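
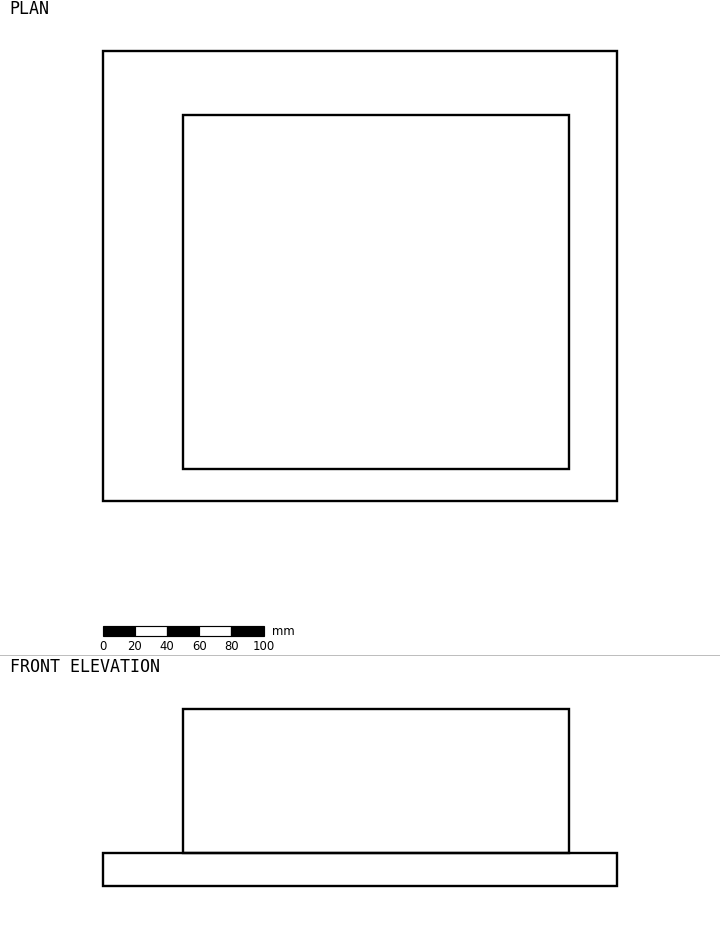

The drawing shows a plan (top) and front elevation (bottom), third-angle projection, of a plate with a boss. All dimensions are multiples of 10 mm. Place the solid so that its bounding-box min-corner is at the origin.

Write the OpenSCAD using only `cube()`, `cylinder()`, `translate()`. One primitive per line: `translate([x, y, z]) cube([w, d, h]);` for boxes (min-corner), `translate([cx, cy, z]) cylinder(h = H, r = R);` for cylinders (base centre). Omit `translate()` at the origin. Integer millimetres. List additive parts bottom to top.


cube([320, 280, 20]);
translate([50, 20, 20]) cube([240, 220, 90]);


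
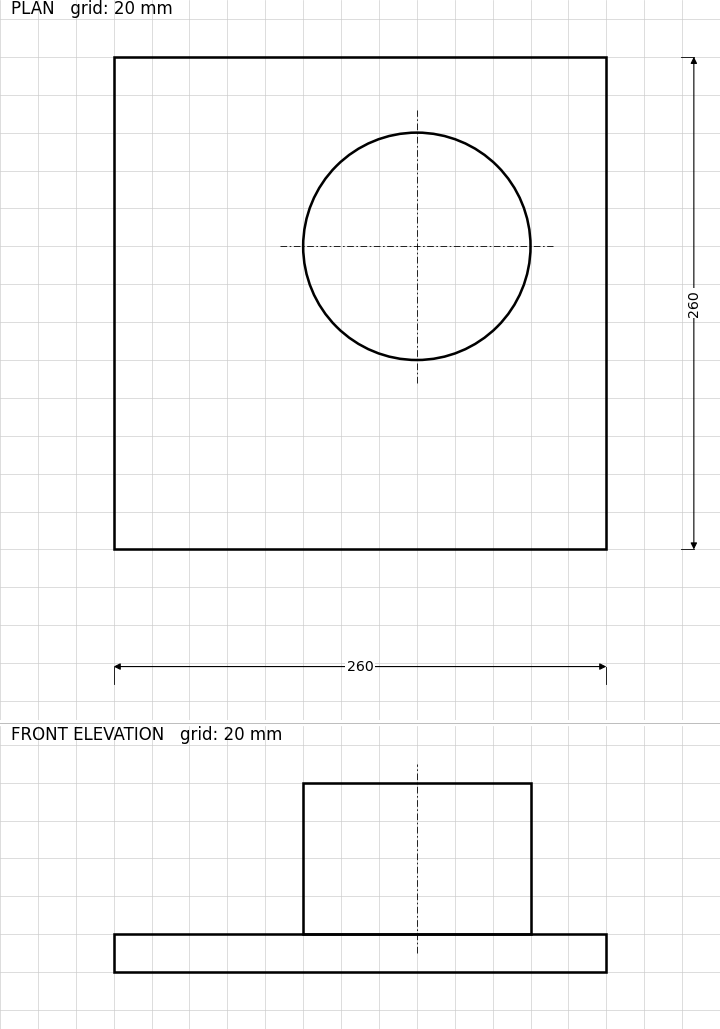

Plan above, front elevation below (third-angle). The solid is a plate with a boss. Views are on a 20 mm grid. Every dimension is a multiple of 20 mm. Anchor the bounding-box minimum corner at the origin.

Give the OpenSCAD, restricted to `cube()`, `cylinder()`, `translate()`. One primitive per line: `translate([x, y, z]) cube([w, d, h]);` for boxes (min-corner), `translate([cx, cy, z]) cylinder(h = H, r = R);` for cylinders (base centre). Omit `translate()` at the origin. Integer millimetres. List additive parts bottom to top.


cube([260, 260, 20]);
translate([160, 160, 20]) cylinder(h = 80, r = 60);


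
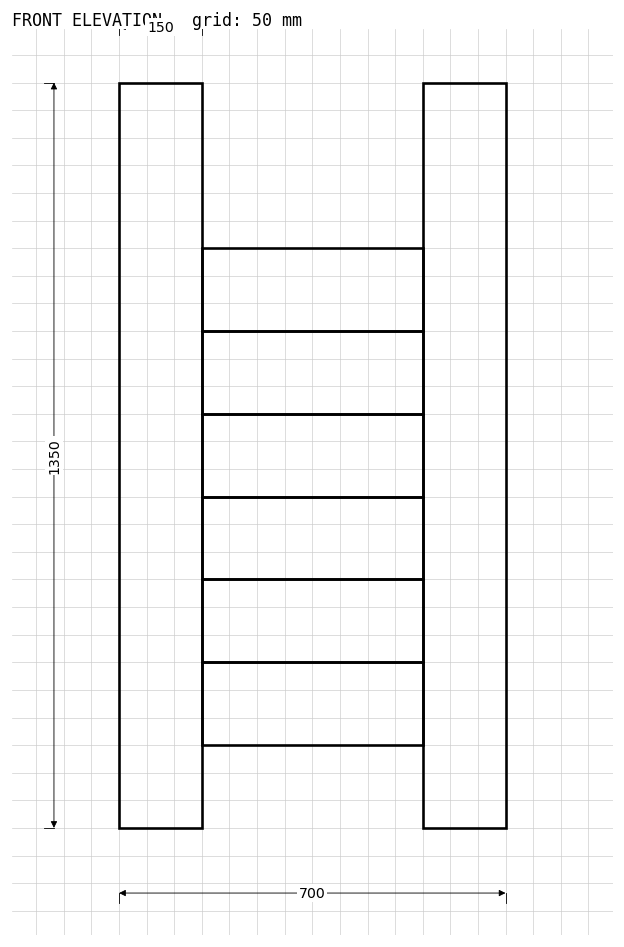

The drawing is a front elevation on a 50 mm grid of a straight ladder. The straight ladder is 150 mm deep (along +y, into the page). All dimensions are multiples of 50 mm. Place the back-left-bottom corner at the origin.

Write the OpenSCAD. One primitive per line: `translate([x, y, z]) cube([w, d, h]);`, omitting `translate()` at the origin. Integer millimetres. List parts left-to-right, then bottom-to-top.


cube([150, 150, 1350]);
translate([150, 0, 150]) cube([400, 150, 150]);
translate([150, 0, 300]) cube([400, 150, 150]);
translate([150, 0, 450]) cube([400, 150, 150]);
translate([150, 0, 600]) cube([400, 150, 150]);
translate([150, 0, 750]) cube([400, 150, 150]);
translate([150, 0, 900]) cube([400, 150, 150]);
translate([550, 0, 0]) cube([150, 150, 1350]);


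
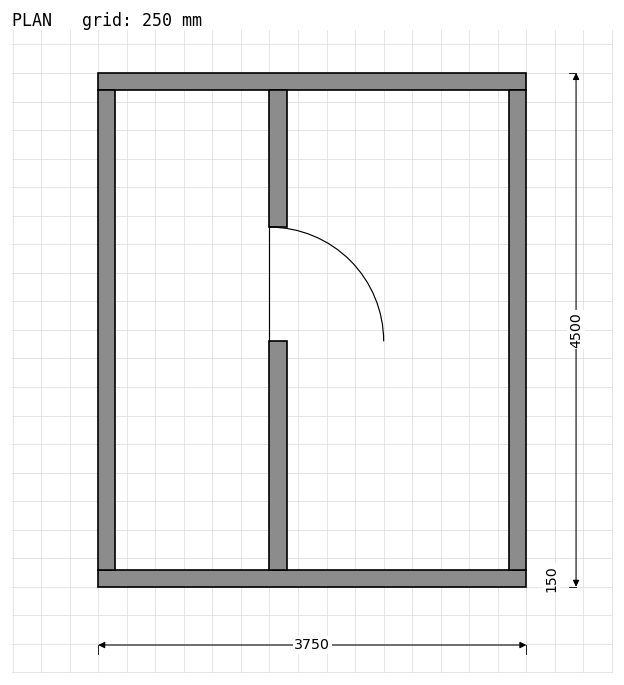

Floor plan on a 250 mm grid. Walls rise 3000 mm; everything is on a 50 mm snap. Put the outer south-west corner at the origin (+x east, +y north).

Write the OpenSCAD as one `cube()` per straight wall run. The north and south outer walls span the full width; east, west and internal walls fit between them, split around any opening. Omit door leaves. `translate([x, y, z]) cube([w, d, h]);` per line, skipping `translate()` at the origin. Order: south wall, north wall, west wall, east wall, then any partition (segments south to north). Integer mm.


cube([3750, 150, 3000]);
translate([0, 4350, 0]) cube([3750, 150, 3000]);
translate([0, 150, 0]) cube([150, 4200, 3000]);
translate([3600, 150, 0]) cube([150, 4200, 3000]);
translate([1500, 150, 0]) cube([150, 2000, 3000]);
translate([1500, 3150, 0]) cube([150, 1200, 3000]);


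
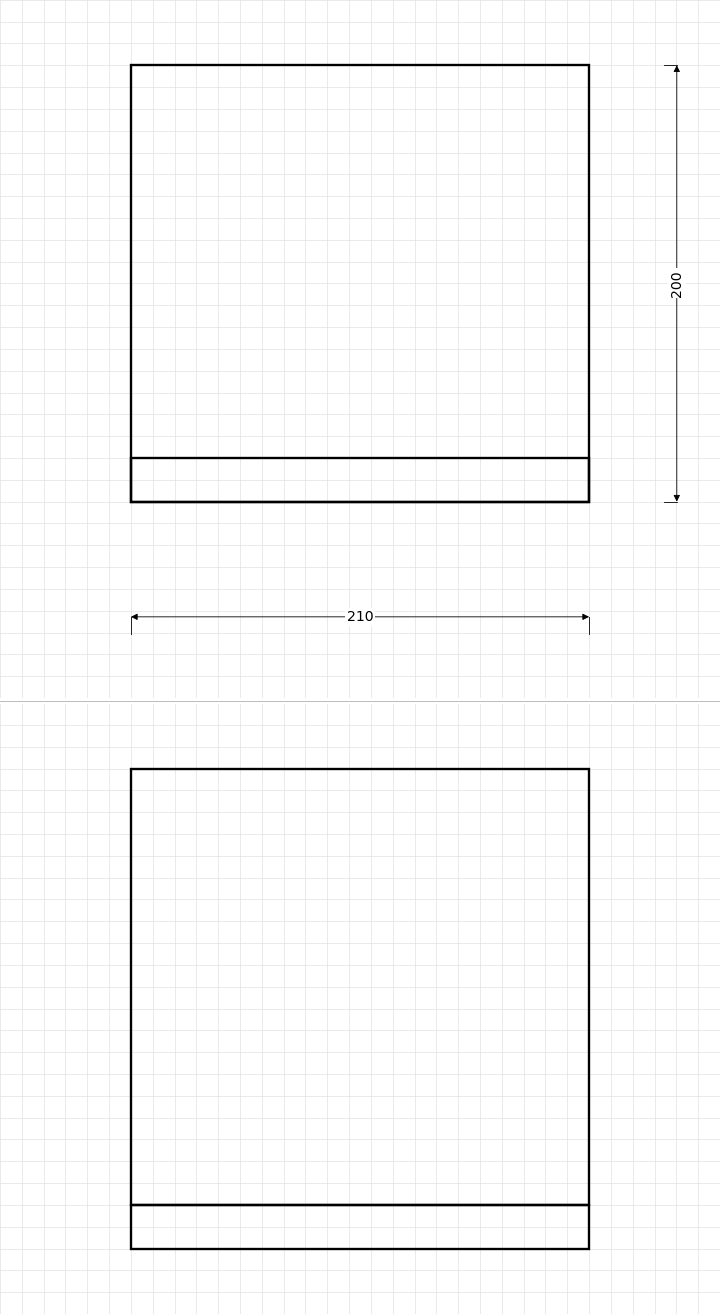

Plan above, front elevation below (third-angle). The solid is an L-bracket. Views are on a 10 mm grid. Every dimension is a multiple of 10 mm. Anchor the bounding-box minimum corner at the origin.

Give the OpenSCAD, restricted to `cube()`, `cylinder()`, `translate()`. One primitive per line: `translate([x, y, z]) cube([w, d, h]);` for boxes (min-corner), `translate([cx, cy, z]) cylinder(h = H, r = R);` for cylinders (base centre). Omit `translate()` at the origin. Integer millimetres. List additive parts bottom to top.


cube([210, 200, 20]);
translate([0, 0, 20]) cube([210, 20, 200]);


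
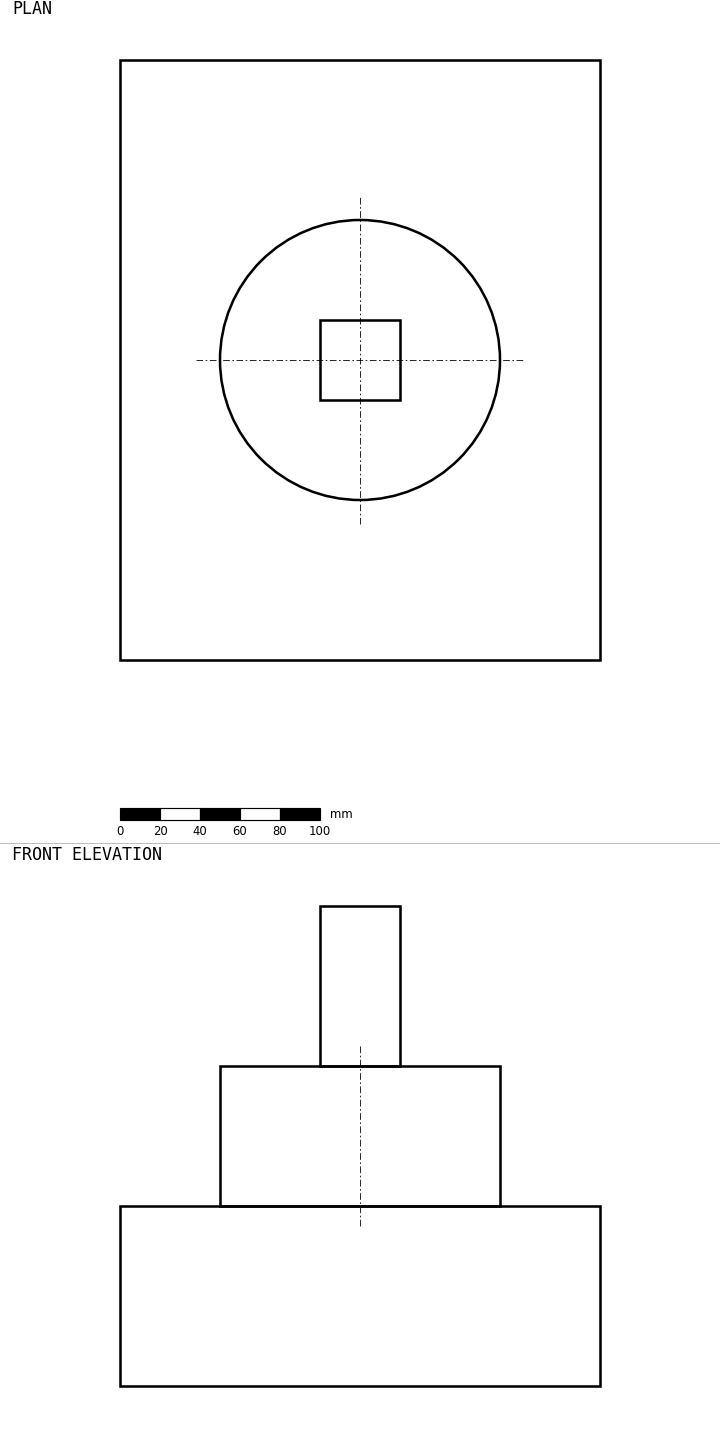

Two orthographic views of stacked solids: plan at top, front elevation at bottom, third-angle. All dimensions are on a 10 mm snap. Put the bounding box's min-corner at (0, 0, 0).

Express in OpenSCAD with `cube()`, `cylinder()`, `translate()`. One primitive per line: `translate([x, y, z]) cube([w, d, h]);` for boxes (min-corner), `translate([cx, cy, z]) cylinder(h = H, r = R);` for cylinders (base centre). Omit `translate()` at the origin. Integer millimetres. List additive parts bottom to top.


cube([240, 300, 90]);
translate([120, 150, 90]) cylinder(h = 70, r = 70);
translate([100, 130, 160]) cube([40, 40, 80]);


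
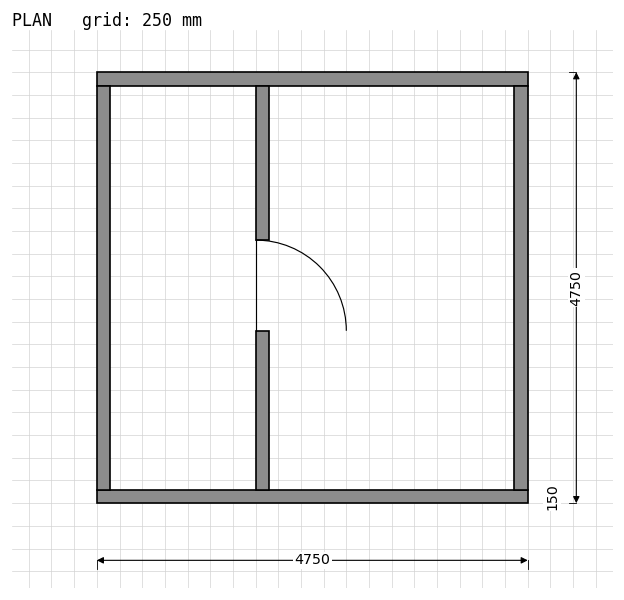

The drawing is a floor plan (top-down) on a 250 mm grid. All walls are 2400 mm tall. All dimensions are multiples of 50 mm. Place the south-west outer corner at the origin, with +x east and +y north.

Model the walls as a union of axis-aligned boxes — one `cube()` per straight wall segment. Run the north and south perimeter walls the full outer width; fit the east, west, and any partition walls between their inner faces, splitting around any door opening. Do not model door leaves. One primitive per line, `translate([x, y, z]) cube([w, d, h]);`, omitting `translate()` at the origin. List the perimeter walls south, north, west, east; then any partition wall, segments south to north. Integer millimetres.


cube([4750, 150, 2400]);
translate([0, 4600, 0]) cube([4750, 150, 2400]);
translate([0, 150, 0]) cube([150, 4450, 2400]);
translate([4600, 150, 0]) cube([150, 4450, 2400]);
translate([1750, 150, 0]) cube([150, 1750, 2400]);
translate([1750, 2900, 0]) cube([150, 1700, 2400]);


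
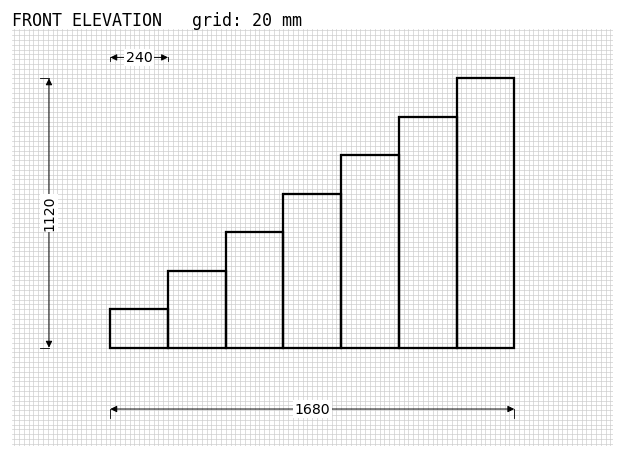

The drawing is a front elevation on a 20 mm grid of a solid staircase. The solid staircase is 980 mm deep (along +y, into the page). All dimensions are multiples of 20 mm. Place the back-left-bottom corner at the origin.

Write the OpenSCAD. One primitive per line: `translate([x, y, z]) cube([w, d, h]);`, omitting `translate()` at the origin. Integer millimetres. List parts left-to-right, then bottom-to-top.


cube([240, 980, 160]);
translate([240, 0, 0]) cube([240, 980, 320]);
translate([480, 0, 0]) cube([240, 980, 480]);
translate([720, 0, 0]) cube([240, 980, 640]);
translate([960, 0, 0]) cube([240, 980, 800]);
translate([1200, 0, 0]) cube([240, 980, 960]);
translate([1440, 0, 0]) cube([240, 980, 1120]);


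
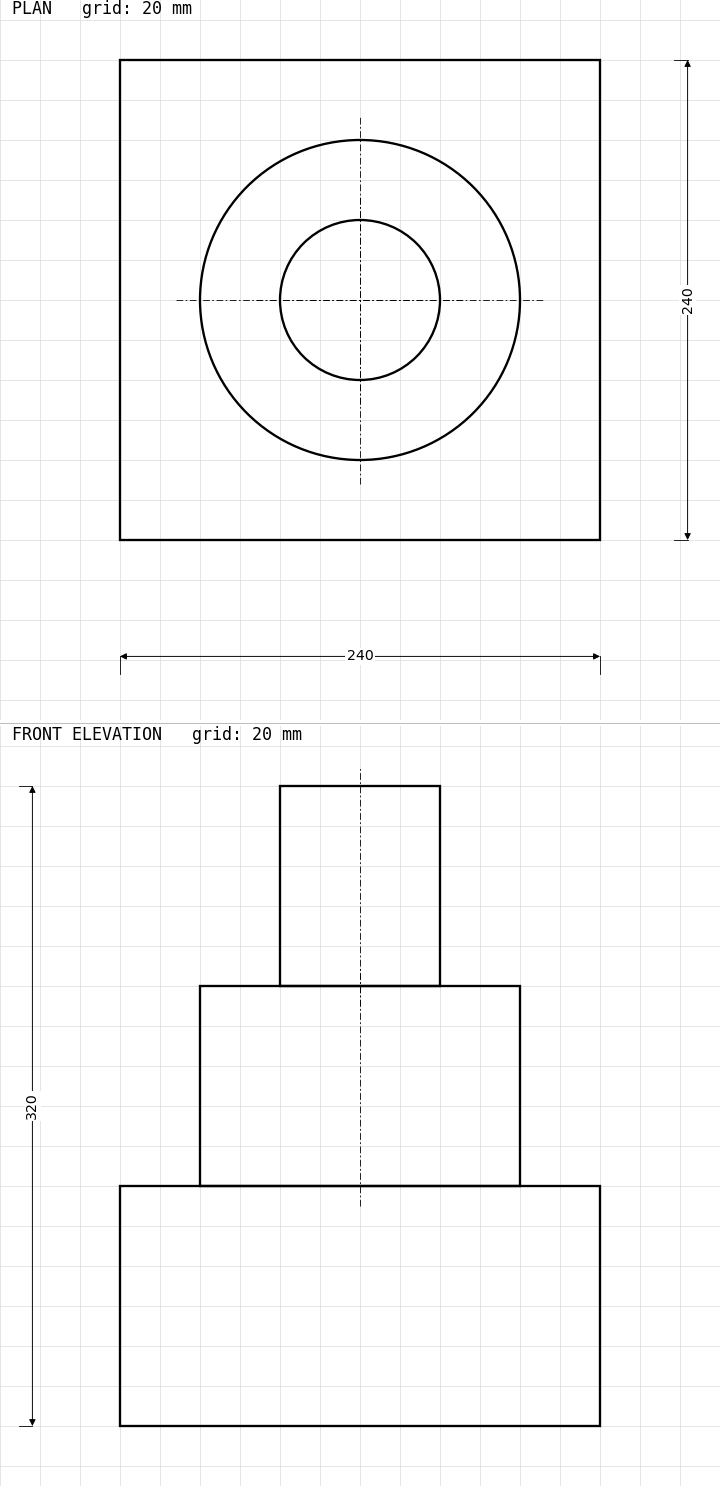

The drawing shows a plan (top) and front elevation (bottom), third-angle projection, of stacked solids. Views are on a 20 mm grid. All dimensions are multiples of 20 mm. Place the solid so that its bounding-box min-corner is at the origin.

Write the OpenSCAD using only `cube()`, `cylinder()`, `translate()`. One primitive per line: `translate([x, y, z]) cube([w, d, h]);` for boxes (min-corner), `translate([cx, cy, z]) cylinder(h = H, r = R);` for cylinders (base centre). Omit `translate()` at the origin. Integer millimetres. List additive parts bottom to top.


cube([240, 240, 120]);
translate([120, 120, 120]) cylinder(h = 100, r = 80);
translate([120, 120, 220]) cylinder(h = 100, r = 40);


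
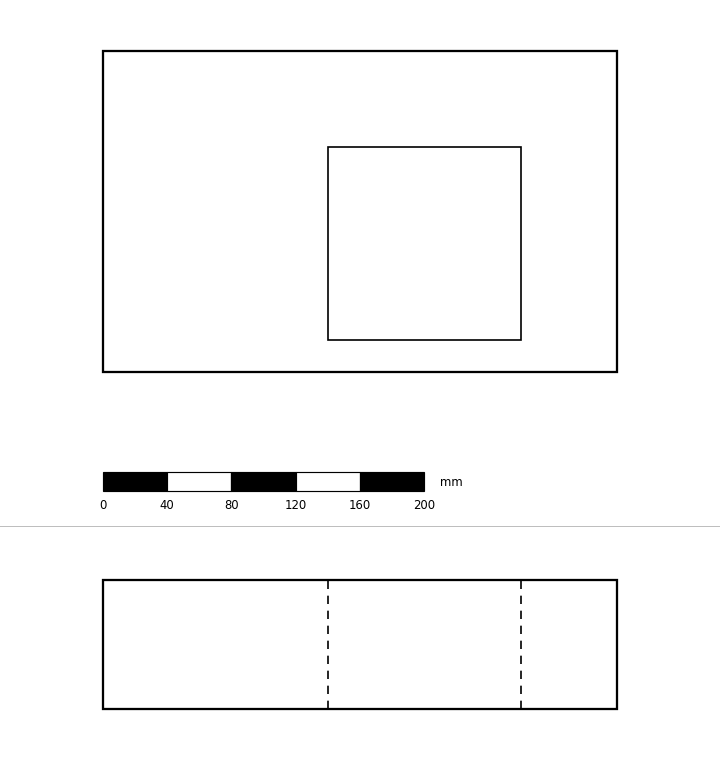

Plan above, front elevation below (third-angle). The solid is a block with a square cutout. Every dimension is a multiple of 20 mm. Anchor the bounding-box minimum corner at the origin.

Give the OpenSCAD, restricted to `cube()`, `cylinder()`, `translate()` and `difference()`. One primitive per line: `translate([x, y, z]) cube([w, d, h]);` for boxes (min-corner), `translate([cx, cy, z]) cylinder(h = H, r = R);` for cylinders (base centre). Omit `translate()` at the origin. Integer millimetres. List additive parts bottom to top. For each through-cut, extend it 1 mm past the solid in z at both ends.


difference() {
  cube([320, 200, 80]);
  translate([140, 20, -1]) cube([120, 120, 82]);
}


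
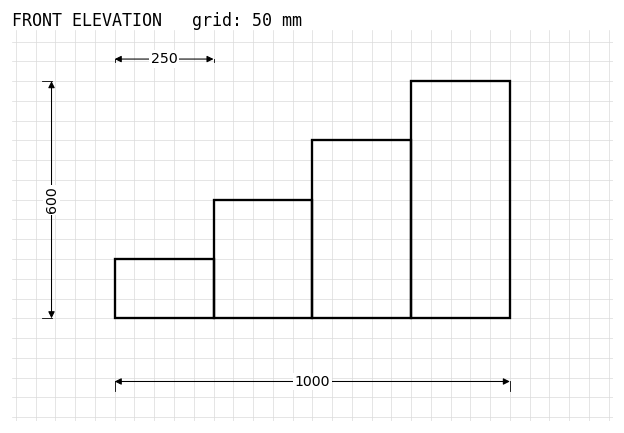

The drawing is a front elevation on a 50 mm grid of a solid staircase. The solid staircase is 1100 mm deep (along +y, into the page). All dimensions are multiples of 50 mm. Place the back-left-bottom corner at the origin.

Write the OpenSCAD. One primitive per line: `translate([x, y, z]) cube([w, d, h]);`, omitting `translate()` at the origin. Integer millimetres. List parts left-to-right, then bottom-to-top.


cube([250, 1100, 150]);
translate([250, 0, 0]) cube([250, 1100, 300]);
translate([500, 0, 0]) cube([250, 1100, 450]);
translate([750, 0, 0]) cube([250, 1100, 600]);


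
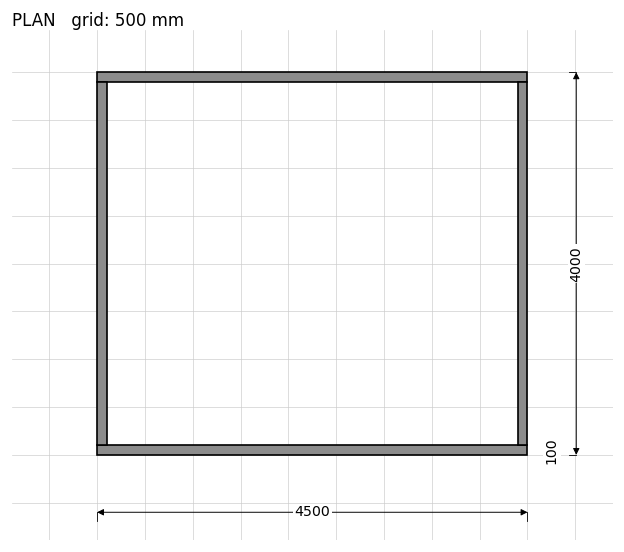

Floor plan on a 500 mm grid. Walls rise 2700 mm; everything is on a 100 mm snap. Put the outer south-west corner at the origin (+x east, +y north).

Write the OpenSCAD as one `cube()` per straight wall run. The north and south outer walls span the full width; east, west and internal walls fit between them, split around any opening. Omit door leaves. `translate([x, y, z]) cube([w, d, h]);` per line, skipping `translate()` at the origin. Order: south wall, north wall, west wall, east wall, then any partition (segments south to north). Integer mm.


cube([4500, 100, 2700]);
translate([0, 3900, 0]) cube([4500, 100, 2700]);
translate([0, 100, 0]) cube([100, 3800, 2700]);
translate([4400, 100, 0]) cube([100, 3800, 2700]);


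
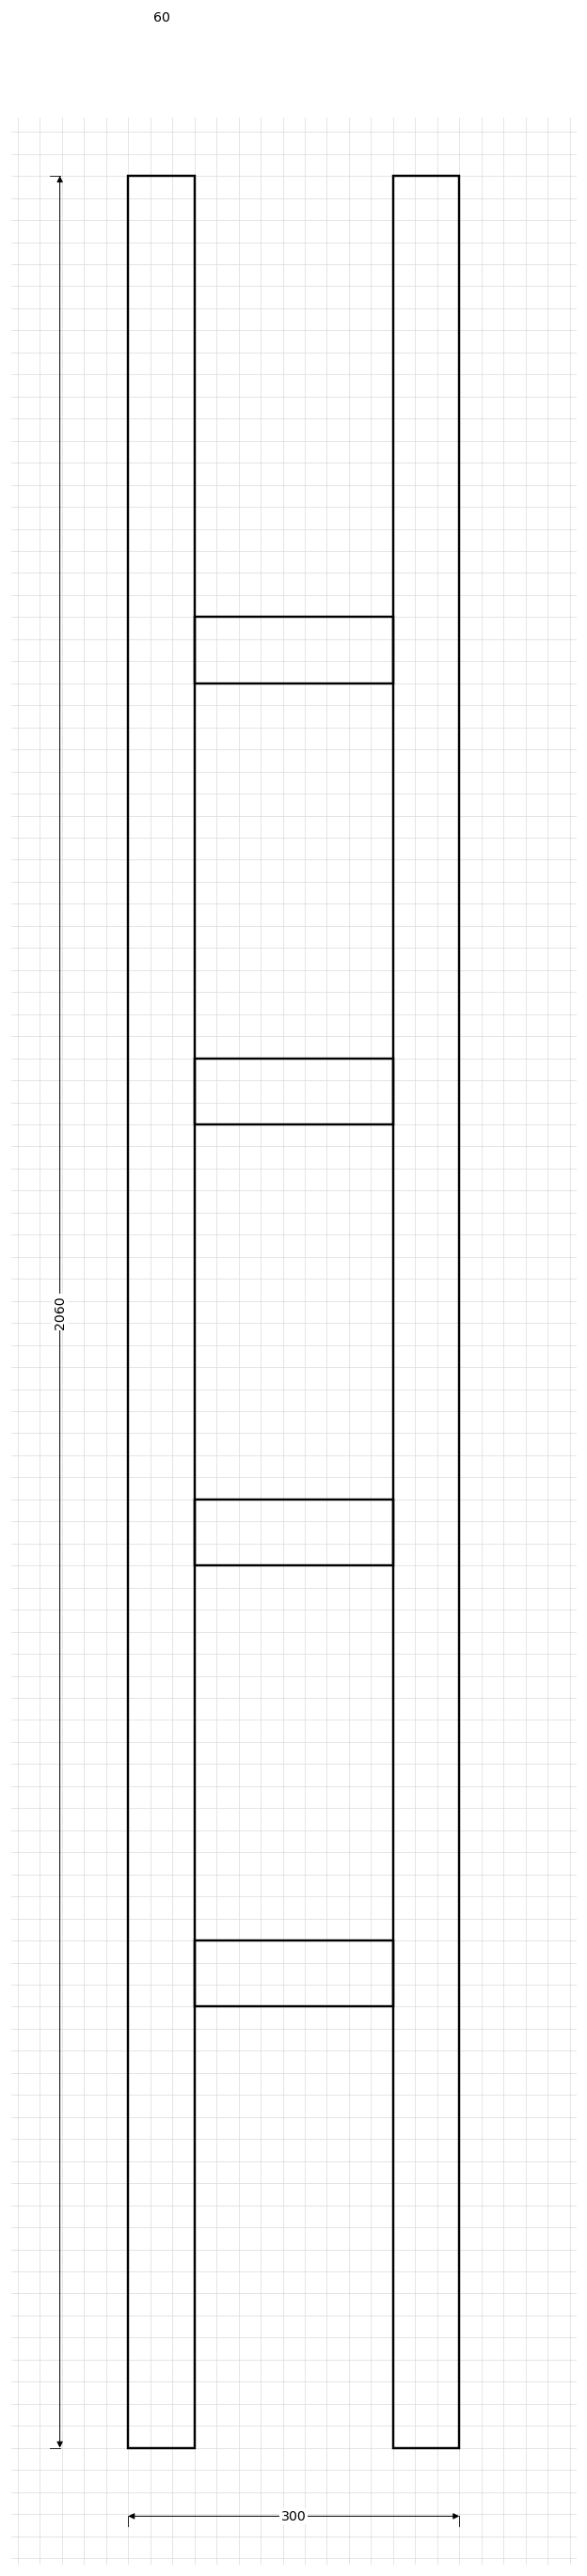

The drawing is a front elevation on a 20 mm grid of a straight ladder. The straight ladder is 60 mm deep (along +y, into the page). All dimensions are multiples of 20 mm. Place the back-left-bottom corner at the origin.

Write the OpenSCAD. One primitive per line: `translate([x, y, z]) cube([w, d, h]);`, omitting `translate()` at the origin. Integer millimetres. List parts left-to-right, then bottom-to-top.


cube([60, 60, 2060]);
translate([60, 0, 400]) cube([180, 60, 60]);
translate([60, 0, 800]) cube([180, 60, 60]);
translate([60, 0, 1200]) cube([180, 60, 60]);
translate([60, 0, 1600]) cube([180, 60, 60]);
translate([240, 0, 0]) cube([60, 60, 2060]);


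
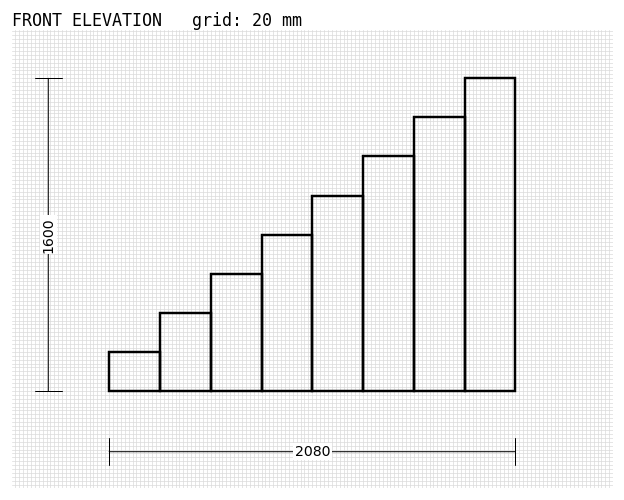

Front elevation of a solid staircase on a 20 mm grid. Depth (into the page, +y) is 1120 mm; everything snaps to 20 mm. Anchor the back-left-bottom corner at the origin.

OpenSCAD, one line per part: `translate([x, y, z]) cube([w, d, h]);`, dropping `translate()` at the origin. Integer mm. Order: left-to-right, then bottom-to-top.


cube([260, 1120, 200]);
translate([260, 0, 0]) cube([260, 1120, 400]);
translate([520, 0, 0]) cube([260, 1120, 600]);
translate([780, 0, 0]) cube([260, 1120, 800]);
translate([1040, 0, 0]) cube([260, 1120, 1000]);
translate([1300, 0, 0]) cube([260, 1120, 1200]);
translate([1560, 0, 0]) cube([260, 1120, 1400]);
translate([1820, 0, 0]) cube([260, 1120, 1600]);


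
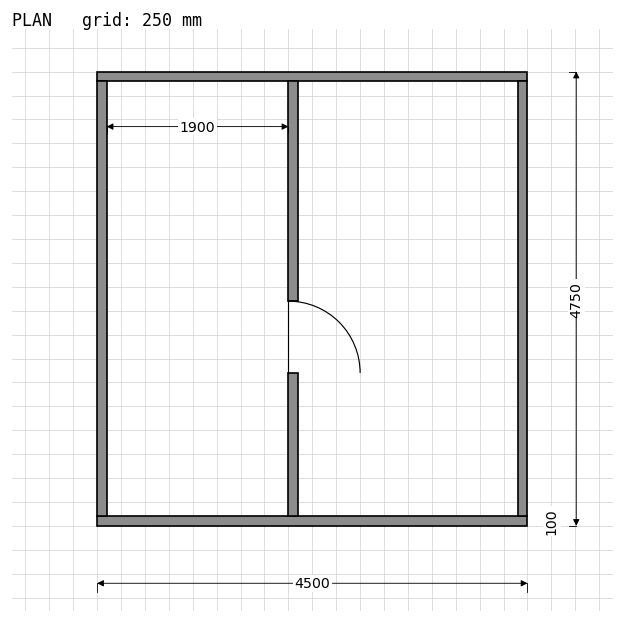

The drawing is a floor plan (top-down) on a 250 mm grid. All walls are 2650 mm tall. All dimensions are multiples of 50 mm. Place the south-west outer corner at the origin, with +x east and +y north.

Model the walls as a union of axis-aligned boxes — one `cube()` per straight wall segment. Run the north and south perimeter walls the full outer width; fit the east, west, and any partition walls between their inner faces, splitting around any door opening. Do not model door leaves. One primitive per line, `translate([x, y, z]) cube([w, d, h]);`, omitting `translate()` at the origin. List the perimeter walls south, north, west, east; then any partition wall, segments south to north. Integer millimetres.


cube([4500, 100, 2650]);
translate([0, 4650, 0]) cube([4500, 100, 2650]);
translate([0, 100, 0]) cube([100, 4550, 2650]);
translate([4400, 100, 0]) cube([100, 4550, 2650]);
translate([2000, 100, 0]) cube([100, 1500, 2650]);
translate([2000, 2350, 0]) cube([100, 2300, 2650]);


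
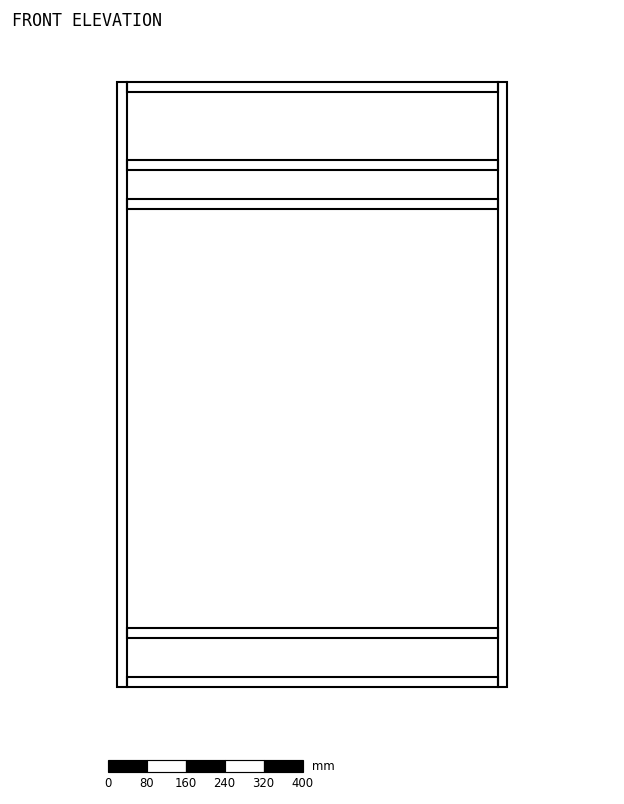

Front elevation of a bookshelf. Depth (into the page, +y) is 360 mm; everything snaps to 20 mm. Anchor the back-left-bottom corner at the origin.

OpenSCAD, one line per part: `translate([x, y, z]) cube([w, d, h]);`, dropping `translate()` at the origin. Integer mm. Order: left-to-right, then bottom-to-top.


cube([20, 360, 1240]);
translate([20, 0, 0]) cube([760, 360, 20]);
translate([20, 0, 100]) cube([760, 360, 20]);
translate([20, 0, 980]) cube([760, 360, 20]);
translate([20, 0, 1060]) cube([760, 360, 20]);
translate([20, 0, 1220]) cube([760, 360, 20]);
translate([780, 0, 0]) cube([20, 360, 1240]);


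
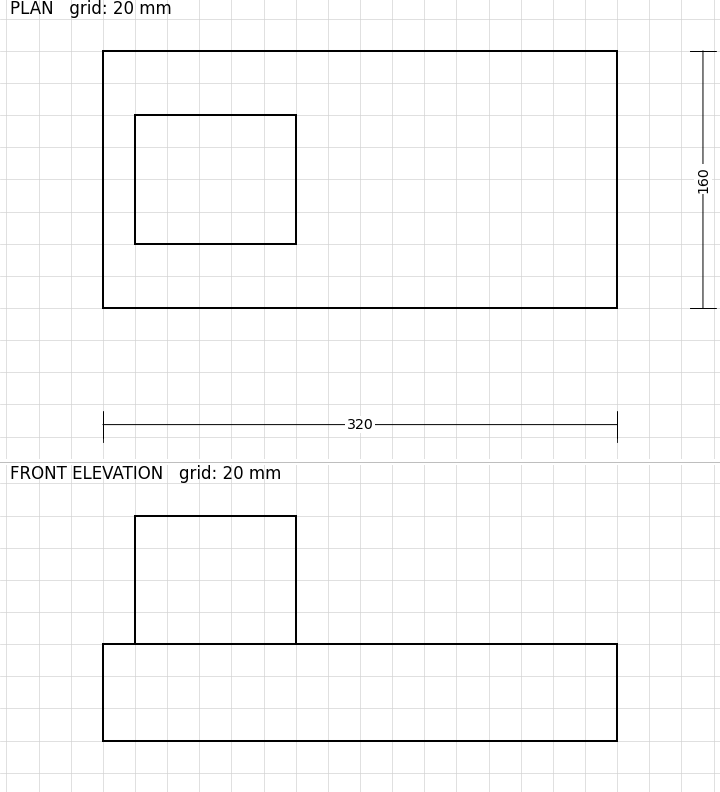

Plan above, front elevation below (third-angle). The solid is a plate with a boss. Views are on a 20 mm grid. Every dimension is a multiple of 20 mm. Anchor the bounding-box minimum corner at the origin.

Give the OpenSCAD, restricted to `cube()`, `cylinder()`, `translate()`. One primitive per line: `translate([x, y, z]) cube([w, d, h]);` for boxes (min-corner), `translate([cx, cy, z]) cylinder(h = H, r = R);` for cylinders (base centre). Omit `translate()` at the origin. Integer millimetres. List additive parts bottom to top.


cube([320, 160, 60]);
translate([20, 40, 60]) cube([100, 80, 80]);


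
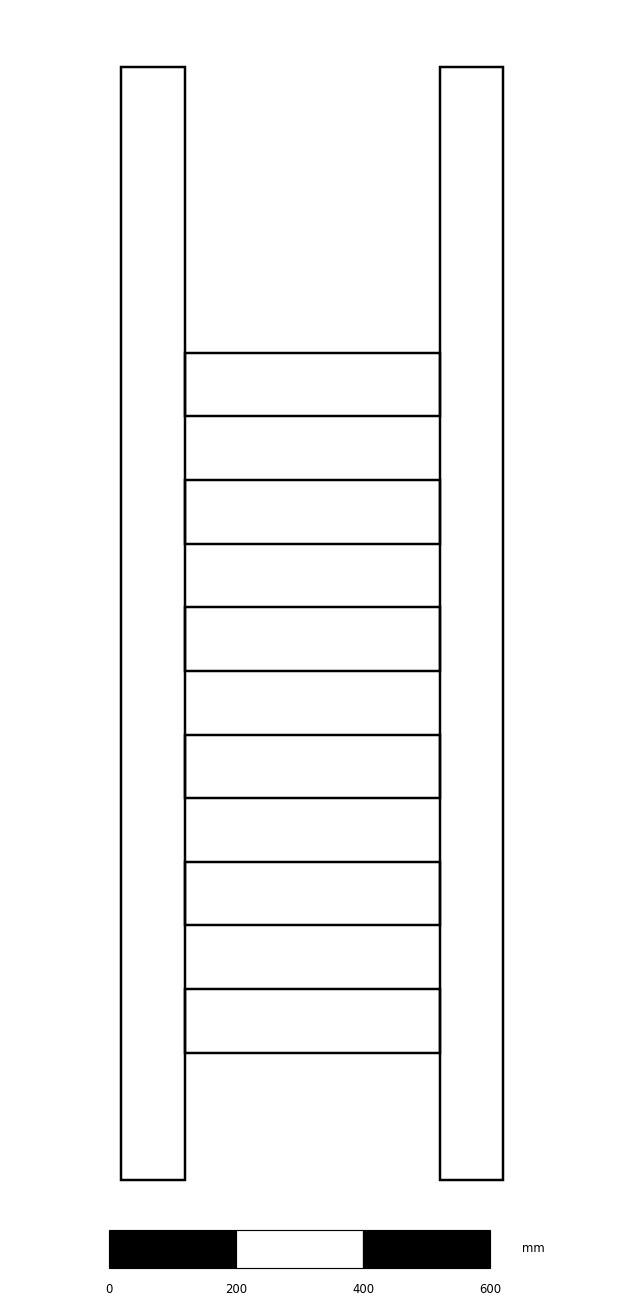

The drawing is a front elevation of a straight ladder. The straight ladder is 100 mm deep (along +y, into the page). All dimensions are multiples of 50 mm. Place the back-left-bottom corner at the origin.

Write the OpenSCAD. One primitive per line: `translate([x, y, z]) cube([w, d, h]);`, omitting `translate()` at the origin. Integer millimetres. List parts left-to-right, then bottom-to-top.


cube([100, 100, 1750]);
translate([100, 0, 200]) cube([400, 100, 100]);
translate([100, 0, 400]) cube([400, 100, 100]);
translate([100, 0, 600]) cube([400, 100, 100]);
translate([100, 0, 800]) cube([400, 100, 100]);
translate([100, 0, 1000]) cube([400, 100, 100]);
translate([100, 0, 1200]) cube([400, 100, 100]);
translate([500, 0, 0]) cube([100, 100, 1750]);


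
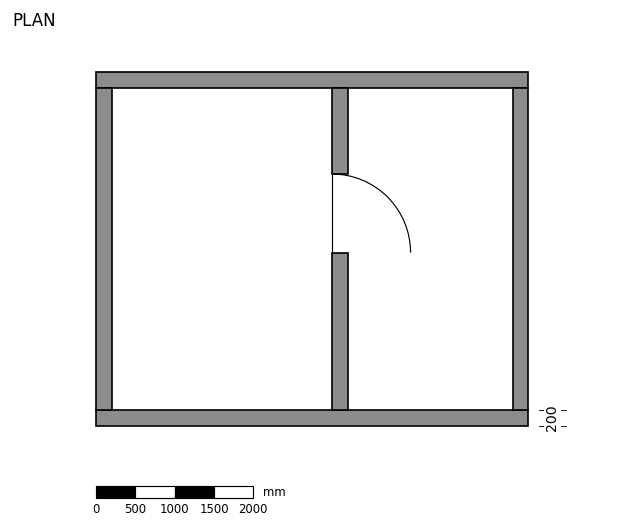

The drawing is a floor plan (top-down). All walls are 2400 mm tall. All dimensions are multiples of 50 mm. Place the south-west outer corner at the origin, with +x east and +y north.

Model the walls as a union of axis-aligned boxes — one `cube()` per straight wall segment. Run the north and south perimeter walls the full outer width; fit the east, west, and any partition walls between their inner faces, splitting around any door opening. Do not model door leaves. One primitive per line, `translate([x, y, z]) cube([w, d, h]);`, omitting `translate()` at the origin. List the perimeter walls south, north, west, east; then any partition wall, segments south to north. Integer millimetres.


cube([5500, 200, 2400]);
translate([0, 4300, 0]) cube([5500, 200, 2400]);
translate([0, 200, 0]) cube([200, 4100, 2400]);
translate([5300, 200, 0]) cube([200, 4100, 2400]);
translate([3000, 200, 0]) cube([200, 2000, 2400]);
translate([3000, 3200, 0]) cube([200, 1100, 2400]);


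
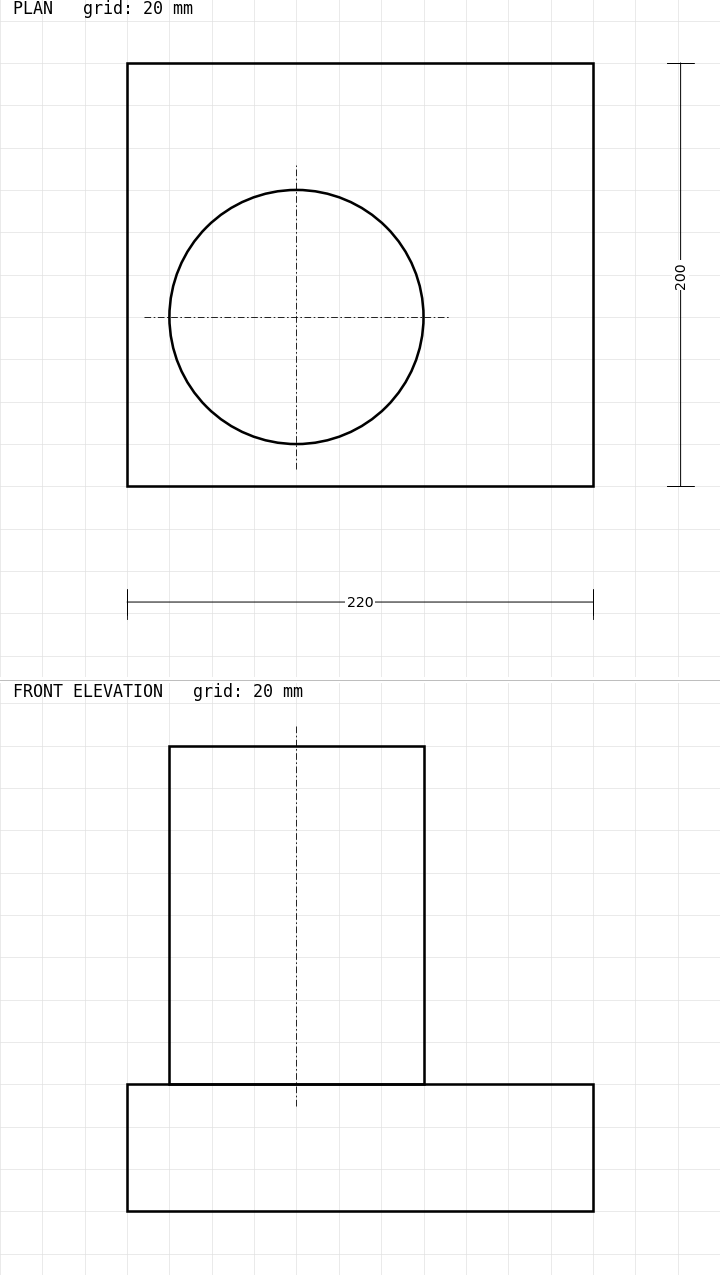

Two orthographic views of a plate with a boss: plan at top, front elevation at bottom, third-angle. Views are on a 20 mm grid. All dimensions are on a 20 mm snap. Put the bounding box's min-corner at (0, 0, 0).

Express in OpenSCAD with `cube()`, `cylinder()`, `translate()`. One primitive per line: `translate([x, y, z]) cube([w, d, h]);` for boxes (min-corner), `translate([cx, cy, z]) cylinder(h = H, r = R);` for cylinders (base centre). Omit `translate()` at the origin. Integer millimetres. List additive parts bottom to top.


cube([220, 200, 60]);
translate([80, 80, 60]) cylinder(h = 160, r = 60);


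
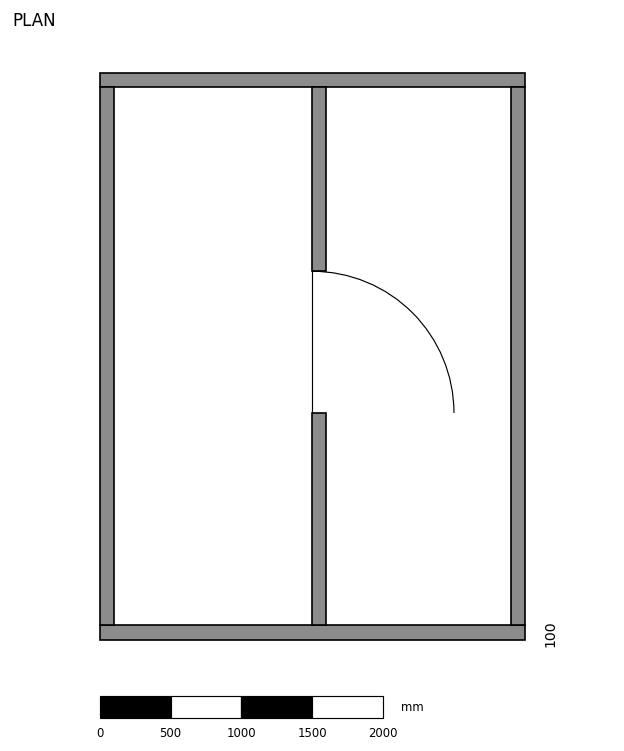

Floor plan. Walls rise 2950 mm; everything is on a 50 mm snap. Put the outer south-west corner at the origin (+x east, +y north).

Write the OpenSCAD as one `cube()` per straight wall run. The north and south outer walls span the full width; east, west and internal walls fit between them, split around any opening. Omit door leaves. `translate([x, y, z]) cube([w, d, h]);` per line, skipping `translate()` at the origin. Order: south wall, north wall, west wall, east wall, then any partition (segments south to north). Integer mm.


cube([3000, 100, 2950]);
translate([0, 3900, 0]) cube([3000, 100, 2950]);
translate([0, 100, 0]) cube([100, 3800, 2950]);
translate([2900, 100, 0]) cube([100, 3800, 2950]);
translate([1500, 100, 0]) cube([100, 1500, 2950]);
translate([1500, 2600, 0]) cube([100, 1300, 2950]);


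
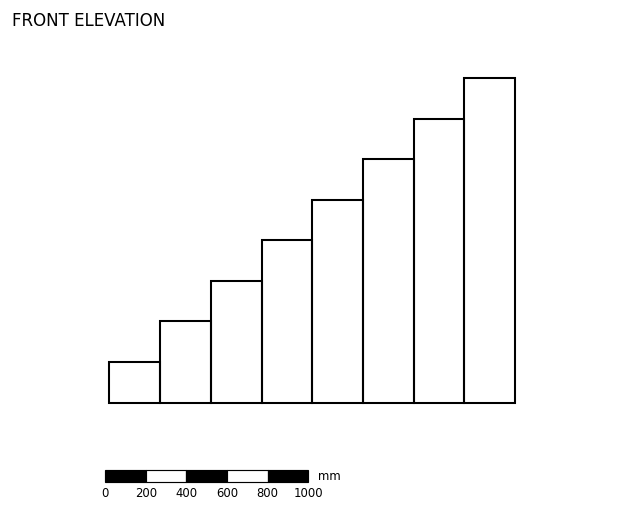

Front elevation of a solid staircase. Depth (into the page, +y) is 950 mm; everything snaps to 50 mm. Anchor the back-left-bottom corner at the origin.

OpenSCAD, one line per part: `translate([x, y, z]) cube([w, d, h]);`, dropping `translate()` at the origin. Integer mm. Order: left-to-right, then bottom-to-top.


cube([250, 950, 200]);
translate([250, 0, 0]) cube([250, 950, 400]);
translate([500, 0, 0]) cube([250, 950, 600]);
translate([750, 0, 0]) cube([250, 950, 800]);
translate([1000, 0, 0]) cube([250, 950, 1000]);
translate([1250, 0, 0]) cube([250, 950, 1200]);
translate([1500, 0, 0]) cube([250, 950, 1400]);
translate([1750, 0, 0]) cube([250, 950, 1600]);


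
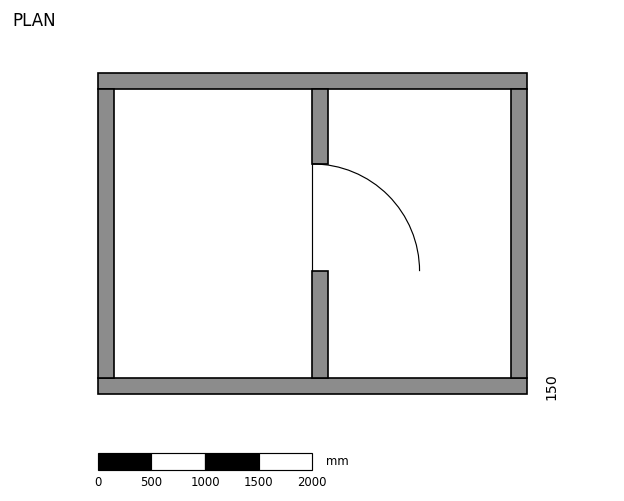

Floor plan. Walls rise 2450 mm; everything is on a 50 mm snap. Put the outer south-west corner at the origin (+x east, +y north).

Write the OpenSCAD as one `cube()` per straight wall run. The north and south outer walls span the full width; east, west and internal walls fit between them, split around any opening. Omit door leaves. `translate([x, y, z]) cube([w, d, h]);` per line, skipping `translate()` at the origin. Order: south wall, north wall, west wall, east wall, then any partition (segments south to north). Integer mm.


cube([4000, 150, 2450]);
translate([0, 2850, 0]) cube([4000, 150, 2450]);
translate([0, 150, 0]) cube([150, 2700, 2450]);
translate([3850, 150, 0]) cube([150, 2700, 2450]);
translate([2000, 150, 0]) cube([150, 1000, 2450]);
translate([2000, 2150, 0]) cube([150, 700, 2450]);


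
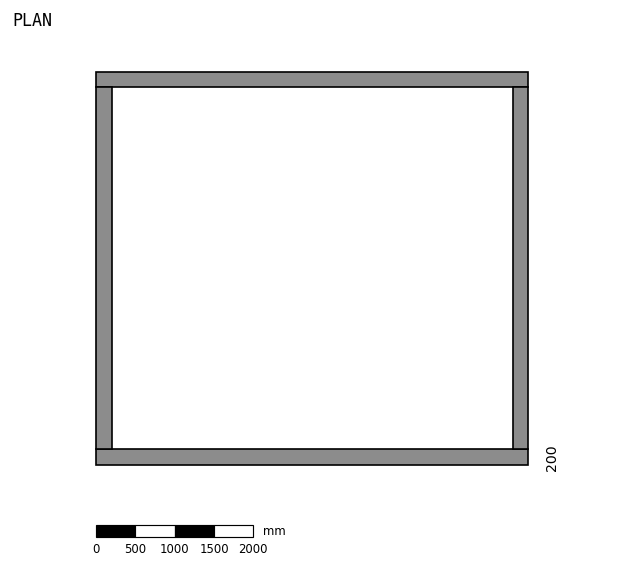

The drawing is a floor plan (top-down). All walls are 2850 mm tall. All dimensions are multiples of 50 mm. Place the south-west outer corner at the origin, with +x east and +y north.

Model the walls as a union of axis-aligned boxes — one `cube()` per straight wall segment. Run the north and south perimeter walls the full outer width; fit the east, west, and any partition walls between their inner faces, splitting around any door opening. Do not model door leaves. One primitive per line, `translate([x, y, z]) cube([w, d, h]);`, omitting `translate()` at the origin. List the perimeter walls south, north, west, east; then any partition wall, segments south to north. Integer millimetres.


cube([5500, 200, 2850]);
translate([0, 4800, 0]) cube([5500, 200, 2850]);
translate([0, 200, 0]) cube([200, 4600, 2850]);
translate([5300, 200, 0]) cube([200, 4600, 2850]);


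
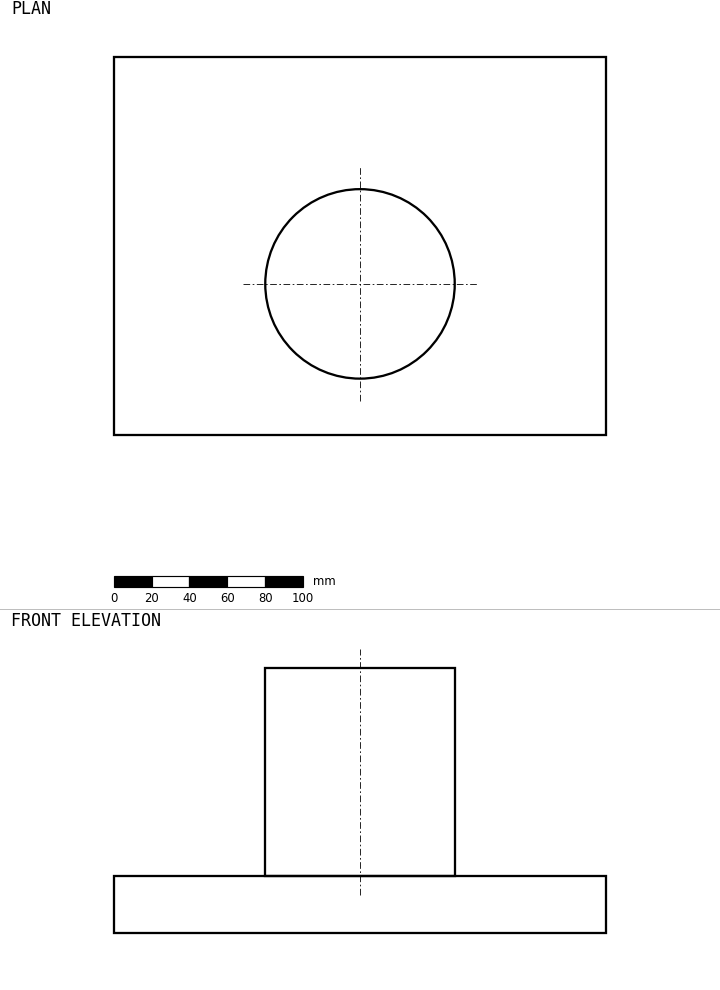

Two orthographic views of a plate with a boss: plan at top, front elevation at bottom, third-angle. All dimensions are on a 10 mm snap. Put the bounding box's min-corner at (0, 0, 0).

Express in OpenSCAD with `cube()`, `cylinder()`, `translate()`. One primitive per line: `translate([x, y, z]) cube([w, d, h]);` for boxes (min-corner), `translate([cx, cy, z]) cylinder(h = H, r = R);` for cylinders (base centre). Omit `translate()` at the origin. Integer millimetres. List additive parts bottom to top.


cube([260, 200, 30]);
translate([130, 80, 30]) cylinder(h = 110, r = 50);


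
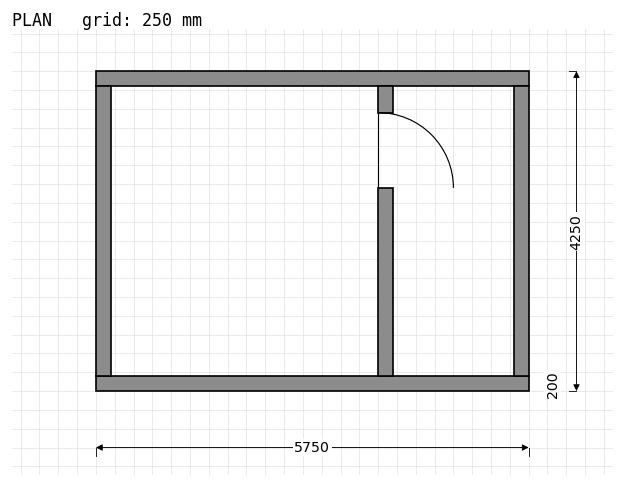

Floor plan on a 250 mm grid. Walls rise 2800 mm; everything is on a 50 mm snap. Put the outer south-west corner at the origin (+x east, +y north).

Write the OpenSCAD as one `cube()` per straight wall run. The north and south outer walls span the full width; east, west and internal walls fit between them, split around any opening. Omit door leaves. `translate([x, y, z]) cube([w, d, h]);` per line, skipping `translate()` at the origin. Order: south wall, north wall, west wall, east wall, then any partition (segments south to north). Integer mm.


cube([5750, 200, 2800]);
translate([0, 4050, 0]) cube([5750, 200, 2800]);
translate([0, 200, 0]) cube([200, 3850, 2800]);
translate([5550, 200, 0]) cube([200, 3850, 2800]);
translate([3750, 200, 0]) cube([200, 2500, 2800]);
translate([3750, 3700, 0]) cube([200, 350, 2800]);


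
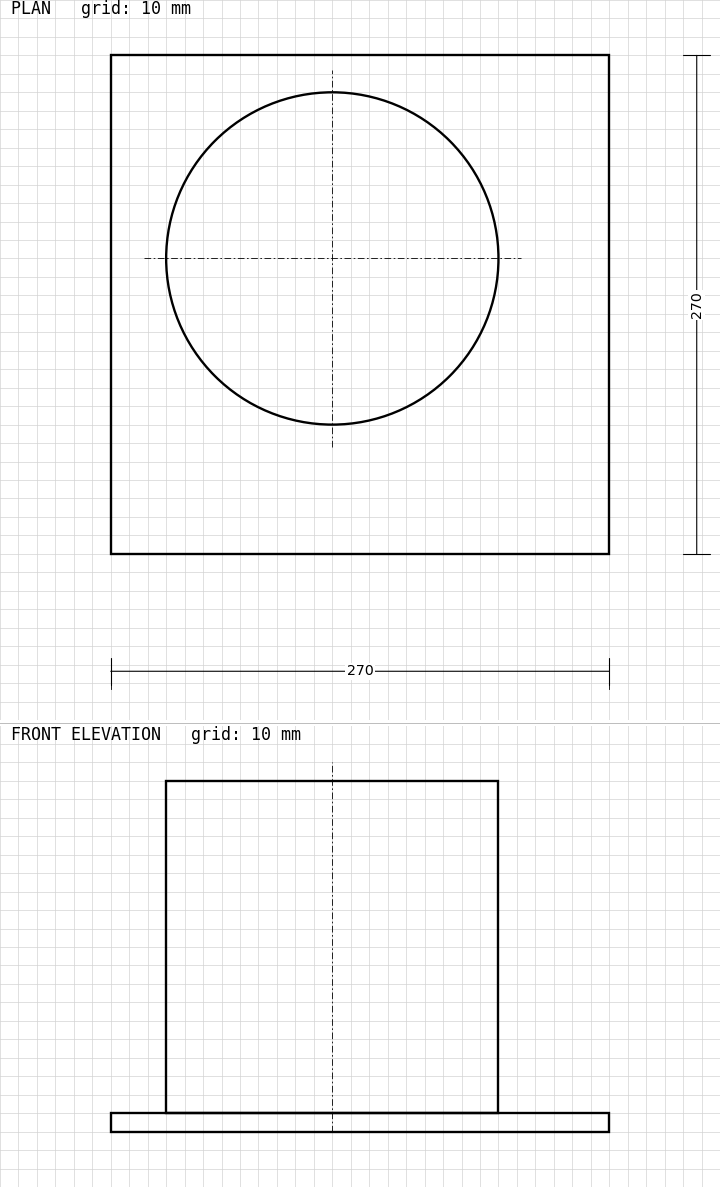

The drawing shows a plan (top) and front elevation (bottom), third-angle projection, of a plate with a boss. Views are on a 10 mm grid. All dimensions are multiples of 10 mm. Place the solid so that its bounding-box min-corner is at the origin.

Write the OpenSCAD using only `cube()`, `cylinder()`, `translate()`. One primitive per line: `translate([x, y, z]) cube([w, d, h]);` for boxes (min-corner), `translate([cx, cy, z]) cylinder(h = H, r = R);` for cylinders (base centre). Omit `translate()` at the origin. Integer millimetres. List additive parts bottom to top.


cube([270, 270, 10]);
translate([120, 160, 10]) cylinder(h = 180, r = 90);


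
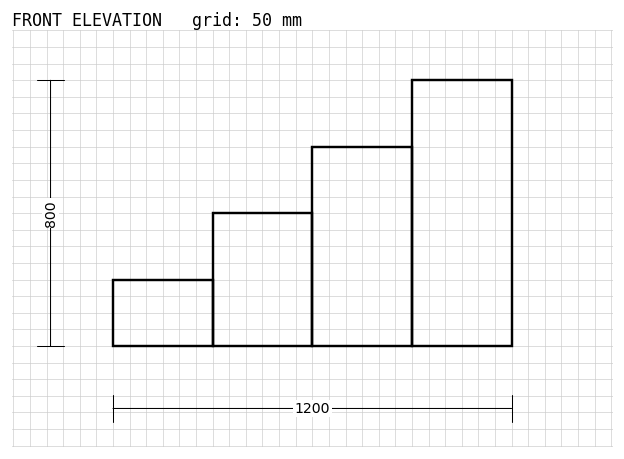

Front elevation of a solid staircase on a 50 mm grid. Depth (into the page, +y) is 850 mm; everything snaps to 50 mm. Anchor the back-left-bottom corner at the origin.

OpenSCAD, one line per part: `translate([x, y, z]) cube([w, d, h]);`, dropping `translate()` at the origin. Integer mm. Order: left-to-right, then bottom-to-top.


cube([300, 850, 200]);
translate([300, 0, 0]) cube([300, 850, 400]);
translate([600, 0, 0]) cube([300, 850, 600]);
translate([900, 0, 0]) cube([300, 850, 800]);


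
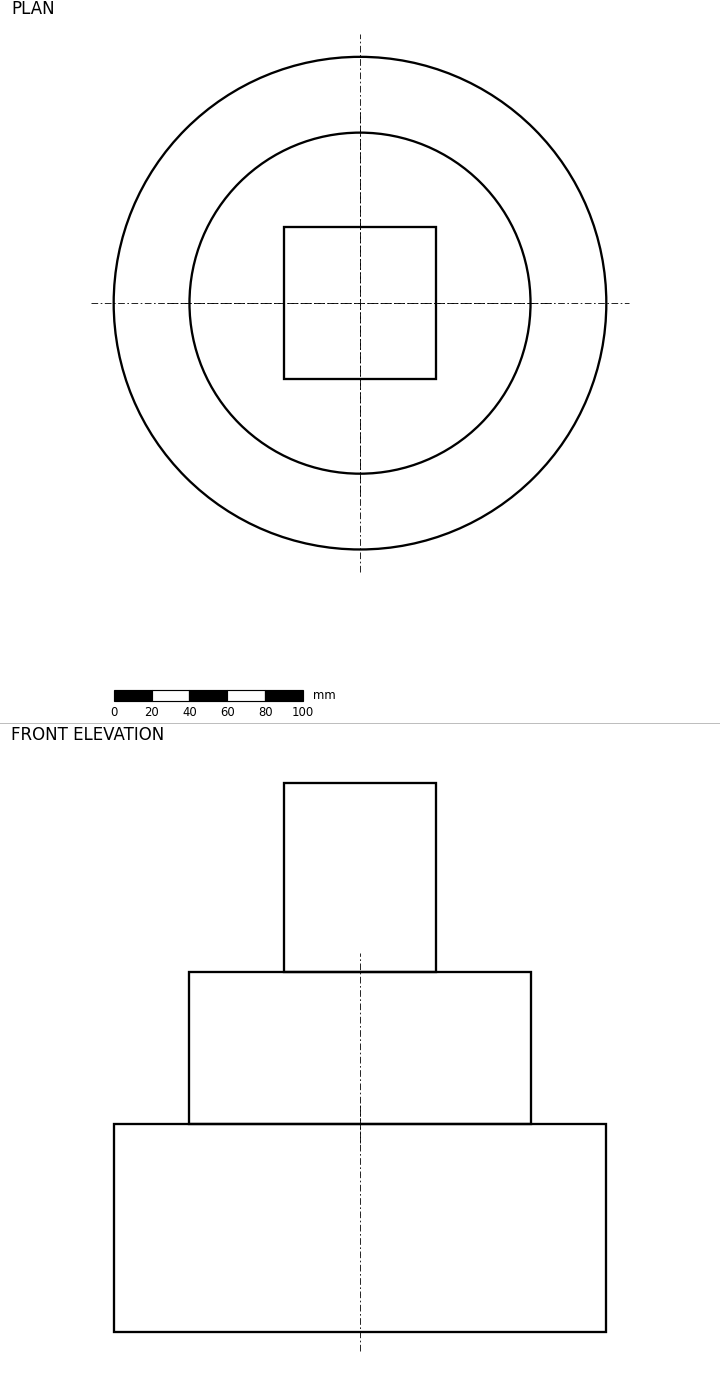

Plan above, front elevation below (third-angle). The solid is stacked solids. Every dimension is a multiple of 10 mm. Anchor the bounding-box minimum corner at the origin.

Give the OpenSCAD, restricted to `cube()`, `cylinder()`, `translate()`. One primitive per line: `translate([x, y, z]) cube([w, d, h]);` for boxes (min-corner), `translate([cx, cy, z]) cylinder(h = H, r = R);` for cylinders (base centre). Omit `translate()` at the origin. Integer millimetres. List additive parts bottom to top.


translate([130, 130, 0]) cylinder(h = 110, r = 130);
translate([130, 130, 110]) cylinder(h = 80, r = 90);
translate([90, 90, 190]) cube([80, 80, 100]);


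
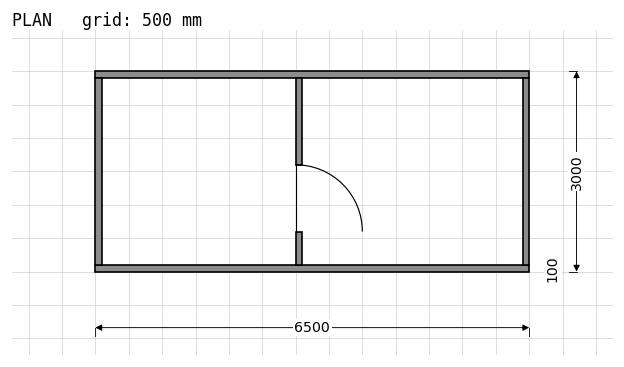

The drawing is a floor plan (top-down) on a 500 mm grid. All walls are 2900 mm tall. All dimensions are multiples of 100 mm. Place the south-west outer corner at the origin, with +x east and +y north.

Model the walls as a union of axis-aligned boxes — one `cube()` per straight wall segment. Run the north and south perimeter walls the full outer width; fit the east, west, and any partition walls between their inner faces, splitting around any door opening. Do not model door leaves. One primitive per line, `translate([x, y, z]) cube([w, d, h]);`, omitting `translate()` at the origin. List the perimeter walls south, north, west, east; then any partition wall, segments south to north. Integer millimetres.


cube([6500, 100, 2900]);
translate([0, 2900, 0]) cube([6500, 100, 2900]);
translate([0, 100, 0]) cube([100, 2800, 2900]);
translate([6400, 100, 0]) cube([100, 2800, 2900]);
translate([3000, 100, 0]) cube([100, 500, 2900]);
translate([3000, 1600, 0]) cube([100, 1300, 2900]);


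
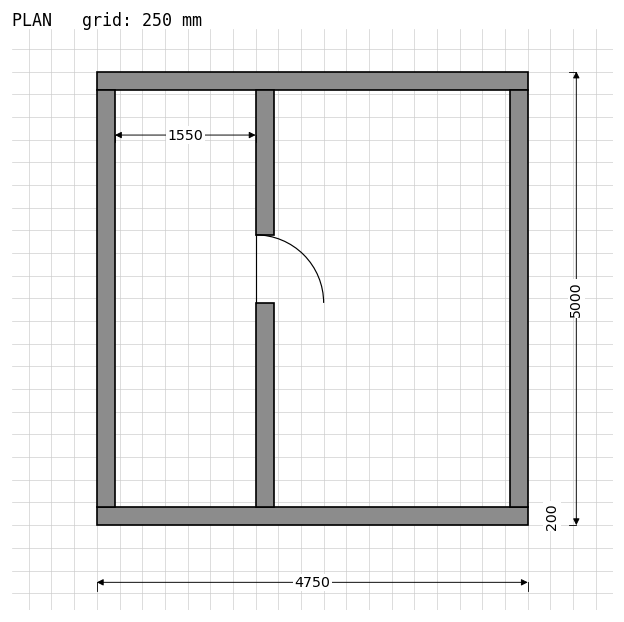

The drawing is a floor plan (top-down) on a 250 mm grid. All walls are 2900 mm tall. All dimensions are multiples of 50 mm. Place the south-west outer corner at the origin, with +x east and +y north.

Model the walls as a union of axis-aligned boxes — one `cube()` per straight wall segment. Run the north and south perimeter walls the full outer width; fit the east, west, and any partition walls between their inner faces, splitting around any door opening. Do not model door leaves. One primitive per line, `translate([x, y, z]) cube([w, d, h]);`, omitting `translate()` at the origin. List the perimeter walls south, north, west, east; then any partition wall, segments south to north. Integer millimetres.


cube([4750, 200, 2900]);
translate([0, 4800, 0]) cube([4750, 200, 2900]);
translate([0, 200, 0]) cube([200, 4600, 2900]);
translate([4550, 200, 0]) cube([200, 4600, 2900]);
translate([1750, 200, 0]) cube([200, 2250, 2900]);
translate([1750, 3200, 0]) cube([200, 1600, 2900]);


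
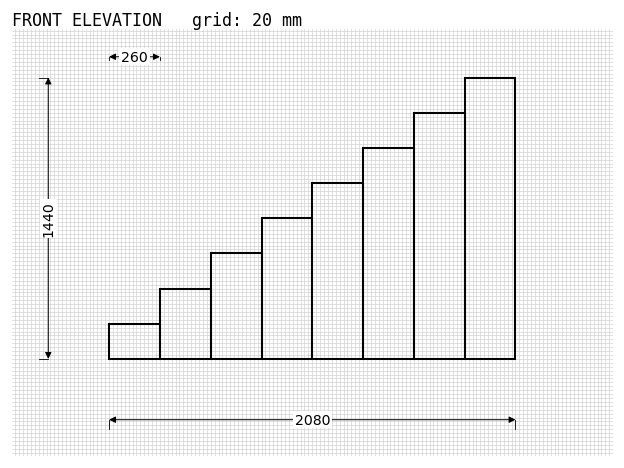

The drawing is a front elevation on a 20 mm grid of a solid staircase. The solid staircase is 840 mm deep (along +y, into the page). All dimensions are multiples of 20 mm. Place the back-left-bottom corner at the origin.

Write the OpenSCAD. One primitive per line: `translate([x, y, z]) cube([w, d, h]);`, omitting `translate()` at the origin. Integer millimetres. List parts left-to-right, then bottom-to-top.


cube([260, 840, 180]);
translate([260, 0, 0]) cube([260, 840, 360]);
translate([520, 0, 0]) cube([260, 840, 540]);
translate([780, 0, 0]) cube([260, 840, 720]);
translate([1040, 0, 0]) cube([260, 840, 900]);
translate([1300, 0, 0]) cube([260, 840, 1080]);
translate([1560, 0, 0]) cube([260, 840, 1260]);
translate([1820, 0, 0]) cube([260, 840, 1440]);


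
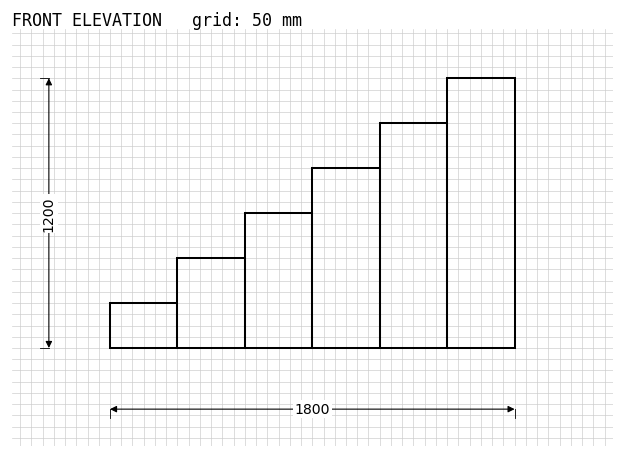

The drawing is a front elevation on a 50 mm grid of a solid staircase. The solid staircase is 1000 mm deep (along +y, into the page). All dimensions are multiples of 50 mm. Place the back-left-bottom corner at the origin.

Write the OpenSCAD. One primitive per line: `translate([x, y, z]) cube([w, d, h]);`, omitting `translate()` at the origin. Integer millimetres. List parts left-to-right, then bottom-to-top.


cube([300, 1000, 200]);
translate([300, 0, 0]) cube([300, 1000, 400]);
translate([600, 0, 0]) cube([300, 1000, 600]);
translate([900, 0, 0]) cube([300, 1000, 800]);
translate([1200, 0, 0]) cube([300, 1000, 1000]);
translate([1500, 0, 0]) cube([300, 1000, 1200]);


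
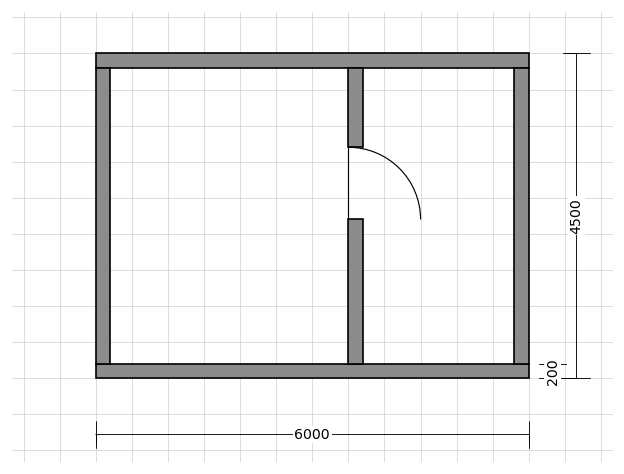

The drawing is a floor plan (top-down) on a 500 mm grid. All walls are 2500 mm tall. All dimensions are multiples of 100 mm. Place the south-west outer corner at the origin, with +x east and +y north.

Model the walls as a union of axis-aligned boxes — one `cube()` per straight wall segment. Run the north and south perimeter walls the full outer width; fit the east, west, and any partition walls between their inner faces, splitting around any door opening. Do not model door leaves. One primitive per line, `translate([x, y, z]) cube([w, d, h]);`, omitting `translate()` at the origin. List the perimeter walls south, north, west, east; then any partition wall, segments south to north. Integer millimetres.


cube([6000, 200, 2500]);
translate([0, 4300, 0]) cube([6000, 200, 2500]);
translate([0, 200, 0]) cube([200, 4100, 2500]);
translate([5800, 200, 0]) cube([200, 4100, 2500]);
translate([3500, 200, 0]) cube([200, 2000, 2500]);
translate([3500, 3200, 0]) cube([200, 1100, 2500]);


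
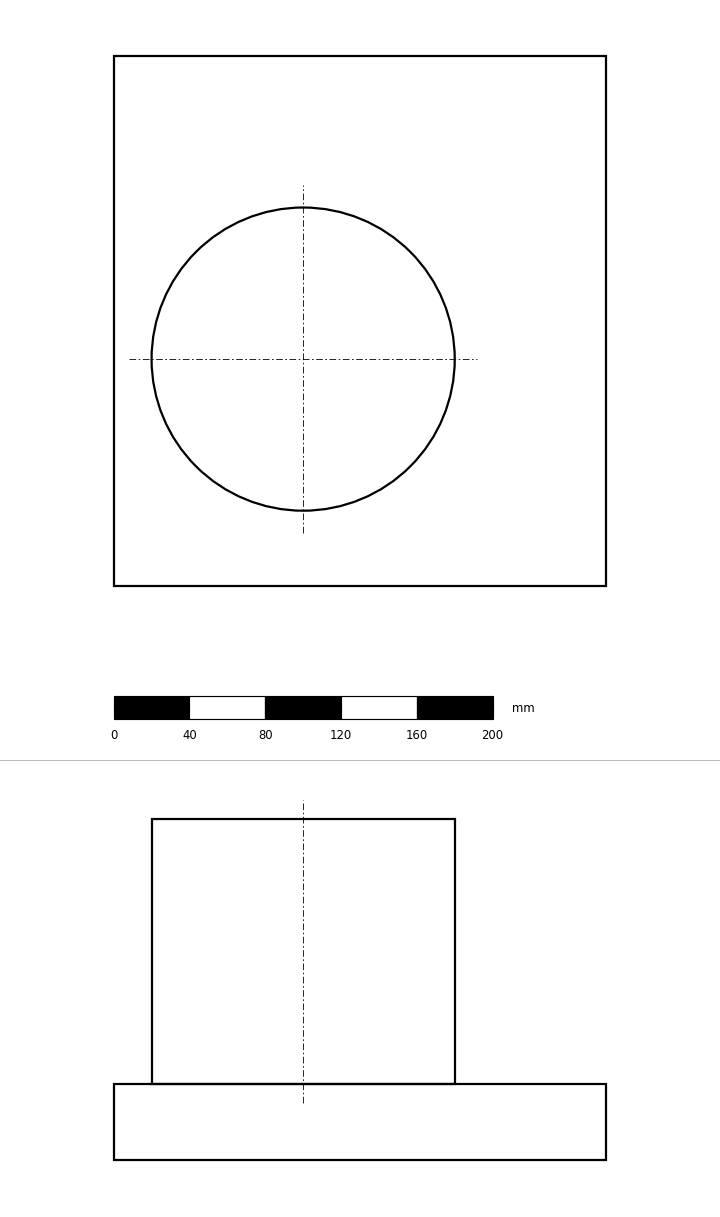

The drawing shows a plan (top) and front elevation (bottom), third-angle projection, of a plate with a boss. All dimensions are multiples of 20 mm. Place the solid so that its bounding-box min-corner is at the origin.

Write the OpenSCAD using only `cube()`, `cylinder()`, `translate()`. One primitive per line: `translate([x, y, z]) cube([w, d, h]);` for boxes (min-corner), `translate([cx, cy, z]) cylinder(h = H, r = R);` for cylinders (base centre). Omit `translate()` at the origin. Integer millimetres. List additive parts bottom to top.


cube([260, 280, 40]);
translate([100, 120, 40]) cylinder(h = 140, r = 80);


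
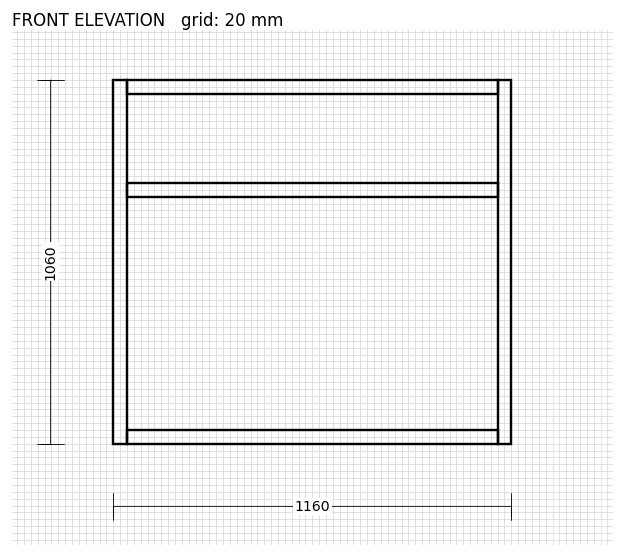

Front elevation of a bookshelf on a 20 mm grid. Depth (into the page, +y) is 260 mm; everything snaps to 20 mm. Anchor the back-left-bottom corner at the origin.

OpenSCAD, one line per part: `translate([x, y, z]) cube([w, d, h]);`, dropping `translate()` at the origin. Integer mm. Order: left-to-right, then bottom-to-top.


cube([40, 260, 1060]);
translate([40, 0, 0]) cube([1080, 260, 40]);
translate([40, 0, 720]) cube([1080, 260, 40]);
translate([40, 0, 1020]) cube([1080, 260, 40]);
translate([1120, 0, 0]) cube([40, 260, 1060]);


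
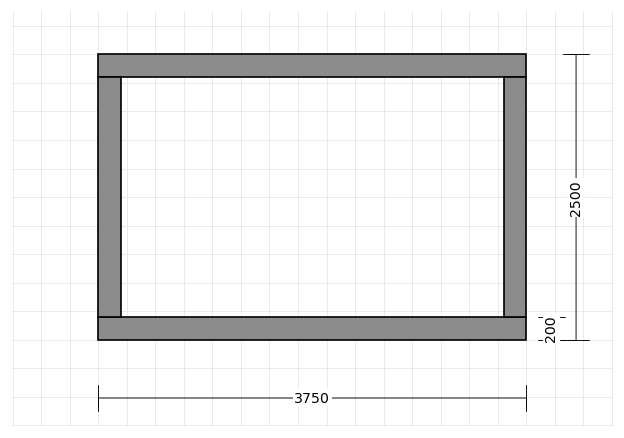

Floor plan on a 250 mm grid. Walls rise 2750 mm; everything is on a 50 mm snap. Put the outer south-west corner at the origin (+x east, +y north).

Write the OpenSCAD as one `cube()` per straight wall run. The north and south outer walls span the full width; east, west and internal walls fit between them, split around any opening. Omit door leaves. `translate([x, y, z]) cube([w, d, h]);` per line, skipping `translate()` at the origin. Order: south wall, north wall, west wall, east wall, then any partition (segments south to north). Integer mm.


cube([3750, 200, 2750]);
translate([0, 2300, 0]) cube([3750, 200, 2750]);
translate([0, 200, 0]) cube([200, 2100, 2750]);
translate([3550, 200, 0]) cube([200, 2100, 2750]);


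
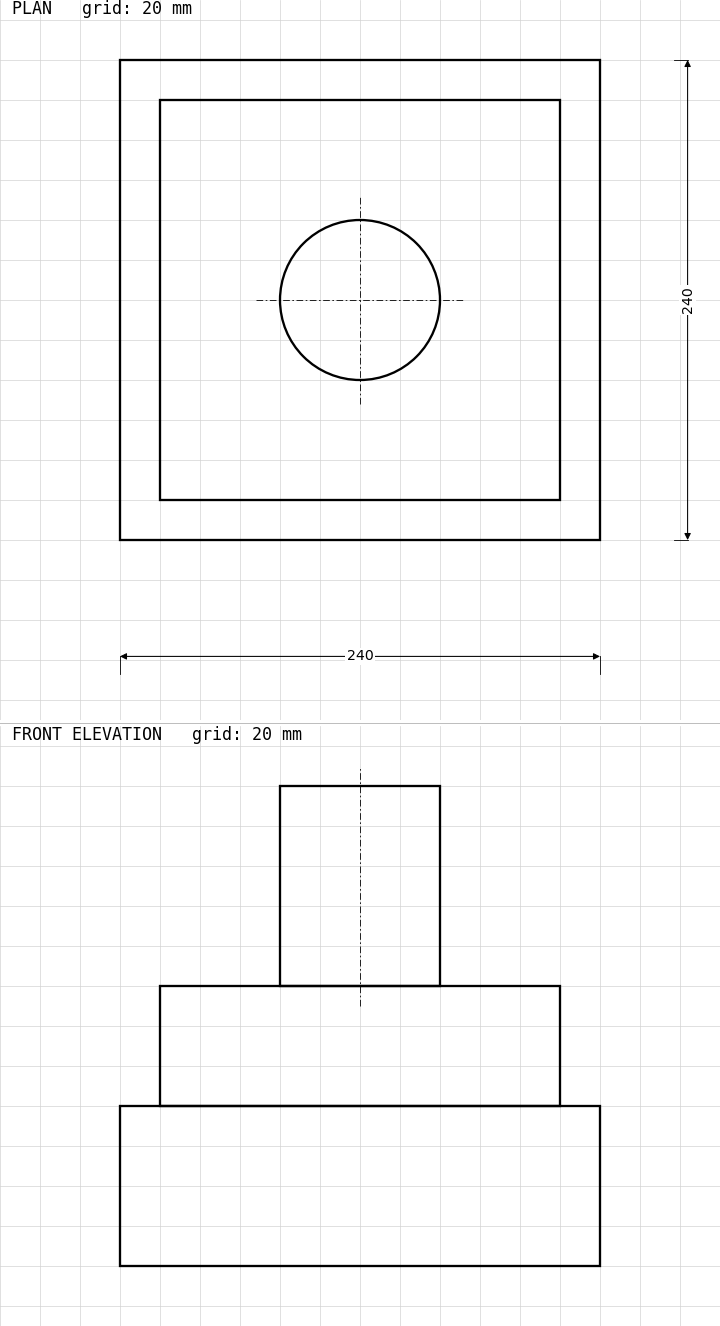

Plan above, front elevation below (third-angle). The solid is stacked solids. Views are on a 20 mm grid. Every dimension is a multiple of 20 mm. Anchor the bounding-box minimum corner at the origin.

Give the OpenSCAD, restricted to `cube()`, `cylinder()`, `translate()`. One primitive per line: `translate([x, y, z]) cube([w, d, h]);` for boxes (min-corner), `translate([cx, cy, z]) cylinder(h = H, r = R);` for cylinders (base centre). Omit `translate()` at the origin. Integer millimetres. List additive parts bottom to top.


cube([240, 240, 80]);
translate([20, 20, 80]) cube([200, 200, 60]);
translate([120, 120, 140]) cylinder(h = 100, r = 40);
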